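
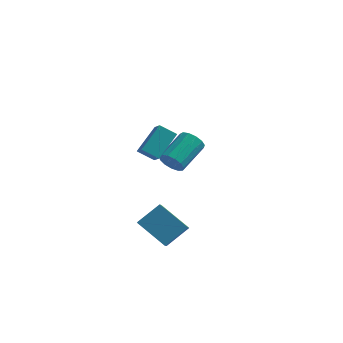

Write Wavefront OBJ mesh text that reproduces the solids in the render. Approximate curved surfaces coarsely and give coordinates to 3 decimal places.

v -3.752 2.288 -0.563
v -3.167 2.288 -1.016
v -2.543 3.892 -0.21
v -3.128 3.892 0.243
v -3.466 2.503 -1.211
v -2.843 4.106 -0.406
v -3.857 2.649 -1.2
v -3.233 4.253 -0.395
v -4.214 2.681 -0.987
v -3.59 4.285 -0.182
v -4.424 2.588 -0.639
v -3.8 4.192 0.166
v -4.421 2.4 -0.267
v -3.797 4.004 0.538
v -4.205 2.176 0.011
v -3.582 3.78 0.817
v -3.846 1.988 0.107
v -3.222 3.592 0.913
v -3.456 1.895 -0.009
v -2.833 3.499 0.796
v -3.161 1.927 -0.302
v -2.537 3.531 0.504
v -3.053 2.074 -0.677
v -2.429 3.677 0.128
v -3.909 -2.141 2.947
v -3.398 -0.903 3.978
v -4.344 -1.494 2.387
v -3.833 -0.256 3.417
v -3.087 -2.044 2.423
v -2.576 -0.806 3.453
v -3.522 -1.397 1.862
v -3.011 -0.159 2.893
v -3.981 -2.476 -1.935
v -3.802 -3.325 -1.325
v -3.113 -1.655 -1.044
v -2.935 -2.504 -0.435
v -2.485 -2.916 -2.985
v -2.307 -3.765 -2.376
v -1.618 -2.095 -2.095
v -1.439 -2.944 -1.485
f 2 1 5
f 2 5 3
f 3 5 6
f 3 6 4
f 5 1 7
f 5 7 6
f 6 7 8
f 6 8 4
f 7 1 9
f 7 9 8
f 8 9 10
f 8 10 4
f 9 1 11
f 9 11 10
f 10 11 12
f 10 12 4
f 11 1 13
f 11 13 12
f 12 13 14
f 12 14 4
f 13 1 15
f 13 15 14
f 14 15 16
f 14 16 4
f 15 1 17
f 15 17 16
f 16 17 18
f 16 18 4
f 17 1 19
f 17 19 18
f 18 19 20
f 18 20 4
f 19 1 21
f 19 21 20
f 20 21 22
f 20 22 4
f 21 1 23
f 21 23 22
f 22 23 24
f 22 24 4
f 23 1 2
f 23 2 24
f 24 2 3
f 24 3 4
f 26 28 25
f 29 26 25
f 25 28 27
f 27 29 25
f 26 32 28
f 30 26 29
f 30 32 26
f 28 32 27
f 31 29 27
f 27 32 31
f 31 30 29
f 32 30 31
f 34 36 33
f 37 34 33
f 33 36 35
f 35 37 33
f 34 40 36
f 38 34 37
f 38 40 34
f 36 40 35
f 39 37 35
f 35 40 39
f 39 38 37
f 40 38 39



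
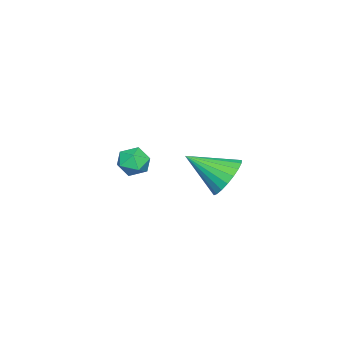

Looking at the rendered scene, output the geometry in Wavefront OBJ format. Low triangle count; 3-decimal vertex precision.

v 0.455 2.24 -1.634
v 1.363 2.413 -1.736
v 0.845 0.76 -0.686
v 1.282 2.602 -1.409
v 1.057 2.728 -1.12
v 0.729 2.769 -0.92
v 0.353 2.719 -0.844
v -0.005 2.586 -0.904
v -0.284 2.393 -1.091
v -0.434 2.174 -1.371
v -0.431 1.966 -1.697
v -0.275 1.805 -2.012
v 0.008 1.719 -2.262
v 0.368 1.724 -2.403
v 0.743 1.817 -2.411
v 1.068 1.984 -2.285
v 1.288 2.195 -2.046
v -2.199 -2.104 -3.14
v -1.556 -2.276 -3.479
v -2.604 -3.224 -3.341
v -1.961 -3.396 -3.68
v -1.974 -3.275 -2.943
v -1.724 -2.582 -2.819
v -2.436 -2.918 -4.001
v -2.186 -2.225 -3.877
v -1.703 -2.779 -4.011
v -1.417 -2.999 -3.357
v -2.743 -2.501 -3.463
v -2.457 -2.721 -2.809
f 2 1 4
f 2 4 3
f 4 1 5
f 4 5 3
f 5 1 6
f 5 6 3
f 6 1 7
f 6 7 3
f 7 1 8
f 7 8 3
f 8 1 9
f 8 9 3
f 9 1 10
f 9 10 3
f 10 1 11
f 10 11 3
f 11 1 12
f 11 12 3
f 12 1 13
f 12 13 3
f 13 1 14
f 13 14 3
f 14 1 15
f 14 15 3
f 15 1 16
f 15 16 3
f 16 1 17
f 16 17 3
f 17 1 2
f 17 2 3
f 18 29 23
f 18 23 19
f 18 19 25
f 18 25 28
f 18 28 29
f 19 23 27
f 23 29 22
f 29 28 20
f 28 25 24
f 25 19 26
f 21 27 22
f 21 22 20
f 21 20 24
f 21 24 26
f 21 26 27
f 22 27 23
f 20 22 29
f 24 20 28
f 26 24 25
f 27 26 19



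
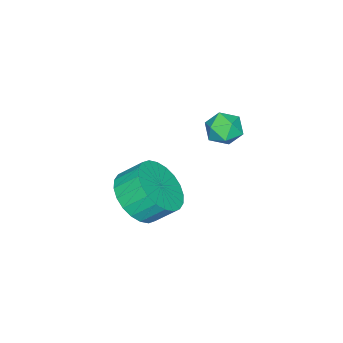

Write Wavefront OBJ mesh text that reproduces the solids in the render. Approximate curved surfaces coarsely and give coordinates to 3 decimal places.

v -0.342 2.693 2.909
v 0.039 2.114 2.735
v -1.059 2.486 2.025
v -0.678 1.907 1.851
v -1.064 1.913 2.453
v -0.621 2.041 2.999
v -0.399 2.559 1.761
v 0.044 2.687 2.307
v 0.005 2.031 2.026
v -0.407 1.632 2.453
v -0.613 2.968 2.307
v -1.025 2.569 2.734
v 3.3 1.373 1.22
v 4.271 1.799 1.23
v 3.951 2.512 1.931
v 2.98 2.087 1.92
v 4.091 2.016 0.927
v 3.771 2.729 1.628
v 3.791 2.135 0.669
v 3.471 2.848 1.37
v 3.416 2.138 0.494
v 3.096 2.851 1.195
v 3.023 2.025 0.43
v 2.703 2.738 1.131
v 2.673 1.812 0.486
v 2.353 2.525 1.187
v 2.418 1.533 0.654
v 2.098 2.246 1.355
v 2.297 1.23 0.908
v 1.977 1.943 1.609
v 2.329 0.948 1.209
v 2.009 1.661 1.91
v 2.509 0.731 1.512
v 2.189 1.444 2.213
v 2.809 0.612 1.77
v 2.489 1.325 2.471
v 3.184 0.609 1.945
v 2.864 1.322 2.646
v 3.577 0.722 2.009
v 3.257 1.435 2.71
v 3.927 0.935 1.953
v 3.607 1.648 2.654
v 4.182 1.214 1.785
v 3.862 1.927 2.486
v 4.303 1.517 1.531
v 3.983 2.23 2.232
f 1 12 6
f 1 6 2
f 1 2 8
f 1 8 11
f 1 11 12
f 2 6 10
f 6 12 5
f 12 11 3
f 11 8 7
f 8 2 9
f 4 10 5
f 4 5 3
f 4 3 7
f 4 7 9
f 4 9 10
f 5 10 6
f 3 5 12
f 7 3 11
f 9 7 8
f 10 9 2
f 14 13 17
f 14 17 15
f 15 17 18
f 15 18 16
f 17 13 19
f 17 19 18
f 18 19 20
f 18 20 16
f 19 13 21
f 19 21 20
f 20 21 22
f 20 22 16
f 21 13 23
f 21 23 22
f 22 23 24
f 22 24 16
f 23 13 25
f 23 25 24
f 24 25 26
f 24 26 16
f 25 13 27
f 25 27 26
f 26 27 28
f 26 28 16
f 27 13 29
f 27 29 28
f 28 29 30
f 28 30 16
f 29 13 31
f 29 31 30
f 30 31 32
f 30 32 16
f 31 13 33
f 31 33 32
f 32 33 34
f 32 34 16
f 33 13 35
f 33 35 34
f 34 35 36
f 34 36 16
f 35 13 37
f 35 37 36
f 36 37 38
f 36 38 16
f 37 13 39
f 37 39 38
f 38 39 40
f 38 40 16
f 39 13 41
f 39 41 40
f 40 41 42
f 40 42 16
f 41 13 43
f 41 43 42
f 42 43 44
f 42 44 16
f 43 13 45
f 43 45 44
f 44 45 46
f 44 46 16
f 45 13 14
f 45 14 46
f 46 14 15
f 46 15 16



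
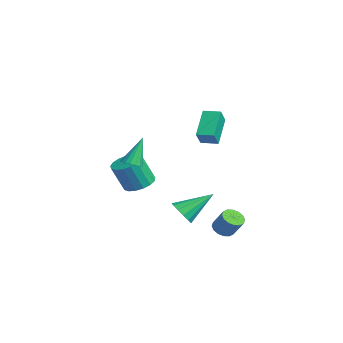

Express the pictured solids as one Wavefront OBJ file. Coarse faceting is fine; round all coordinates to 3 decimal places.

v -1.112 -0.215 -1.708
v -0.215 -0.292 -1.71
v -0.271 -0.981 -0.114
v -1.168 -0.905 -0.112
v -0.285 0.1 -1.543
v -0.341 -0.59 0.053
v -0.545 0.419 -1.415
v -0.6 -0.271 0.182
v -0.934 0.592 -1.353
v -0.989 -0.097 0.243
v -1.364 0.581 -1.373
v -1.42 -0.109 0.224
v -1.736 0.388 -1.47
v -1.792 -0.302 0.127
v -1.966 0.056 -1.621
v -2.022 -0.634 -0.024
v -2 -0.338 -1.792
v -2.055 -1.028 -0.196
v -1.83 -0.703 -1.944
v -1.886 -1.393 -0.348
v -1.496 -0.957 -2.042
v -1.552 -1.647 -0.446
v -1.074 -1.041 -2.064
v -1.13 -1.731 -0.467
v -0.661 -0.936 -2.004
v -0.717 -1.625 -0.407
v -0.351 -0.665 -1.876
v -0.407 -1.355 -0.28
v 1.728 1.066 -2.909
v 2.304 1.371 -3.406
v 1.832 2.754 -1.751
v 1.898 1.512 -3.575
v 1.438 1.512 -3.533
v 1.07 1.37 -3.293
v 0.911 1.131 -2.931
v 1.011 0.872 -2.562
v 1.339 0.674 -2.303
v 1.79 0.601 -2.237
v 2.222 0.675 -2.384
v 2.496 0.873 -2.698
v 2.527 1.133 -3.079
v 2.722 1.7 2.348
v 3.25 1.262 3.143
v 1.628 2.478 3.502
v 2.156 2.04 4.297
v 3.284 2.44 2.383
v 3.812 2.002 3.178
v 2.19 3.218 3.537
v 2.718 2.78 4.332
v -0.074 -0.994 0.158
v 0.223 -1.436 0.456
v -0.526 -0.206 1.782
v 0.427 -1.231 0.413
v 0.516 -0.972 0.312
v 0.469 -0.718 0.176
v 0.299 -0.527 0.036
v 0.043 -0.443 -0.076
v -0.24 -0.485 -0.135
v -0.485 -0.644 -0.126
v -0.636 -0.883 -0.052
v -0.658 -1.147 0.07
v -0.547 -1.376 0.213
v -0.327 -1.518 0.343
v -0.049 -1.54 0.43
v 2.763 2.932 -3.827
v 3.275 3.07 -4.186
v 3.888 3.385 -3.192
v 3.377 3.248 -2.833
v 3.103 3.353 -4.17
v 3.716 3.668 -3.176
v 2.84 3.523 -4.062
v 3.453 3.838 -3.067
v 2.557 3.535 -3.89
v 3.17 3.85 -2.896
v 2.329 3.385 -3.702
v 2.942 3.7 -2.708
v 2.217 3.114 -3.548
v 2.83 3.43 -2.553
v 2.252 2.795 -3.468
v 2.865 3.11 -2.474
v 2.424 2.512 -3.484
v 3.037 2.827 -2.49
v 2.687 2.342 -3.593
v 3.3 2.657 -2.598
v 2.97 2.33 -3.764
v 3.583 2.645 -2.77
v 3.198 2.48 -3.952
v 3.811 2.795 -2.958
v 3.31 2.75 -4.107
v 3.923 3.066 -3.112
f 2 1 5
f 2 5 3
f 3 5 6
f 3 6 4
f 5 1 7
f 5 7 6
f 6 7 8
f 6 8 4
f 7 1 9
f 7 9 8
f 8 9 10
f 8 10 4
f 9 1 11
f 9 11 10
f 10 11 12
f 10 12 4
f 11 1 13
f 11 13 12
f 12 13 14
f 12 14 4
f 13 1 15
f 13 15 14
f 14 15 16
f 14 16 4
f 15 1 17
f 15 17 16
f 16 17 18
f 16 18 4
f 17 1 19
f 17 19 18
f 18 19 20
f 18 20 4
f 19 1 21
f 19 21 20
f 20 21 22
f 20 22 4
f 21 1 23
f 21 23 22
f 22 23 24
f 22 24 4
f 23 1 25
f 23 25 24
f 24 25 26
f 24 26 4
f 25 1 27
f 25 27 26
f 26 27 28
f 26 28 4
f 27 1 2
f 27 2 28
f 28 2 3
f 28 3 4
f 30 29 32
f 30 32 31
f 32 29 33
f 32 33 31
f 33 29 34
f 33 34 31
f 34 29 35
f 34 35 31
f 35 29 36
f 35 36 31
f 36 29 37
f 36 37 31
f 37 29 38
f 37 38 31
f 38 29 39
f 38 39 31
f 39 29 40
f 39 40 31
f 40 29 41
f 40 41 31
f 41 29 30
f 41 30 31
f 43 45 42
f 46 43 42
f 42 45 44
f 44 46 42
f 43 49 45
f 47 43 46
f 47 49 43
f 45 49 44
f 48 46 44
f 44 49 48
f 48 47 46
f 49 47 48
f 51 50 53
f 51 53 52
f 53 50 54
f 53 54 52
f 54 50 55
f 54 55 52
f 55 50 56
f 55 56 52
f 56 50 57
f 56 57 52
f 57 50 58
f 57 58 52
f 58 50 59
f 58 59 52
f 59 50 60
f 59 60 52
f 60 50 61
f 60 61 52
f 61 50 62
f 61 62 52
f 62 50 63
f 62 63 52
f 63 50 64
f 63 64 52
f 64 50 51
f 64 51 52
f 66 65 69
f 66 69 67
f 67 69 70
f 67 70 68
f 69 65 71
f 69 71 70
f 70 71 72
f 70 72 68
f 71 65 73
f 71 73 72
f 72 73 74
f 72 74 68
f 73 65 75
f 73 75 74
f 74 75 76
f 74 76 68
f 75 65 77
f 75 77 76
f 76 77 78
f 76 78 68
f 77 65 79
f 77 79 78
f 78 79 80
f 78 80 68
f 79 65 81
f 79 81 80
f 80 81 82
f 80 82 68
f 81 65 83
f 81 83 82
f 82 83 84
f 82 84 68
f 83 65 85
f 83 85 84
f 84 85 86
f 84 86 68
f 85 65 87
f 85 87 86
f 86 87 88
f 86 88 68
f 87 65 89
f 87 89 88
f 88 89 90
f 88 90 68
f 89 65 66
f 89 66 90
f 90 66 67
f 90 67 68



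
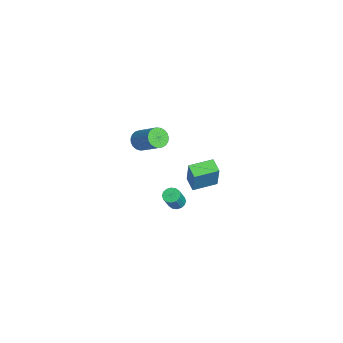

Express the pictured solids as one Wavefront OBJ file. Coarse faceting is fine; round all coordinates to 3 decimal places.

v -4.278 -1.245 2.004
v -3.732 -1.55 1.69
v -2.596 -0.64 2.782
v -3.142 -0.335 3.096
v -3.769 -1.311 1.529
v -2.632 -0.401 2.621
v -3.893 -1.06 1.449
v -2.757 -0.15 2.541
v -4.085 -0.841 1.466
v -2.948 0.069 2.558
v -4.309 -0.692 1.576
v -3.173 0.218 2.667
v -4.529 -0.639 1.759
v -3.392 0.271 2.851
v -4.705 -0.69 1.985
v -3.568 0.22 3.077
v -4.807 -0.837 2.215
v -3.67 0.073 3.307
v -4.818 -1.055 2.408
v -3.681 -0.145 3.499
v -4.736 -1.306 2.531
v -3.599 -0.396 3.622
v -4.574 -1.546 2.563
v -3.437 -0.636 3.655
v -4.362 -1.734 2.498
v -3.225 -0.824 3.59
v -4.135 -1.837 2.348
v -2.998 -0.927 3.44
v -3.932 -1.839 2.139
v -2.796 -0.928 3.231
v -3.79 -1.737 1.906
v -2.653 -0.827 2.998
v -0.05 0.985 1.963
v 0.568 1.013 3.611
v -0.426 2.38 2.08
v 0.191 2.408 3.728
v 0.769 1.232 1.652
v 1.386 1.26 3.3
v 0.392 2.627 1.769
v 1.01 2.655 3.417
v 3.373 0.131 2.98
v 3.706 -0.135 2.719
v 4.281 -0.476 3.799
v 3.947 -0.211 4.06
v 3.809 0.101 2.738
v 4.384 -0.24 3.818
v 3.796 0.346 2.823
v 4.37 0.004 3.903
v 3.669 0.532 2.949
v 4.243 0.191 4.029
v 3.462 0.611 3.084
v 4.037 0.27 4.164
v 3.232 0.562 3.191
v 3.807 0.22 4.271
v 3.039 0.396 3.241
v 3.614 0.055 4.321
v 2.936 0.16 3.222
v 3.511 -0.181 4.302
v 2.95 -0.084 3.137
v 3.524 -0.426 4.217
v 3.077 -0.271 3.011
v 3.651 -0.612 4.091
v 3.283 -0.35 2.876
v 3.858 -0.691 3.956
v 3.513 -0.3 2.769
v 4.088 -0.642 3.849
f 2 1 5
f 2 5 3
f 3 5 6
f 3 6 4
f 5 1 7
f 5 7 6
f 6 7 8
f 6 8 4
f 7 1 9
f 7 9 8
f 8 9 10
f 8 10 4
f 9 1 11
f 9 11 10
f 10 11 12
f 10 12 4
f 11 1 13
f 11 13 12
f 12 13 14
f 12 14 4
f 13 1 15
f 13 15 14
f 14 15 16
f 14 16 4
f 15 1 17
f 15 17 16
f 16 17 18
f 16 18 4
f 17 1 19
f 17 19 18
f 18 19 20
f 18 20 4
f 19 1 21
f 19 21 20
f 20 21 22
f 20 22 4
f 21 1 23
f 21 23 22
f 22 23 24
f 22 24 4
f 23 1 25
f 23 25 24
f 24 25 26
f 24 26 4
f 25 1 27
f 25 27 26
f 26 27 28
f 26 28 4
f 27 1 29
f 27 29 28
f 28 29 30
f 28 30 4
f 29 1 31
f 29 31 30
f 30 31 32
f 30 32 4
f 31 1 2
f 31 2 32
f 32 2 3
f 32 3 4
f 34 36 33
f 37 34 33
f 33 36 35
f 35 37 33
f 34 40 36
f 38 34 37
f 38 40 34
f 36 40 35
f 39 37 35
f 35 40 39
f 39 38 37
f 40 38 39
f 42 41 45
f 42 45 43
f 43 45 46
f 43 46 44
f 45 41 47
f 45 47 46
f 46 47 48
f 46 48 44
f 47 41 49
f 47 49 48
f 48 49 50
f 48 50 44
f 49 41 51
f 49 51 50
f 50 51 52
f 50 52 44
f 51 41 53
f 51 53 52
f 52 53 54
f 52 54 44
f 53 41 55
f 53 55 54
f 54 55 56
f 54 56 44
f 55 41 57
f 55 57 56
f 56 57 58
f 56 58 44
f 57 41 59
f 57 59 58
f 58 59 60
f 58 60 44
f 59 41 61
f 59 61 60
f 60 61 62
f 60 62 44
f 61 41 63
f 61 63 62
f 62 63 64
f 62 64 44
f 63 41 65
f 63 65 64
f 64 65 66
f 64 66 44
f 65 41 42
f 65 42 66
f 66 42 43
f 66 43 44



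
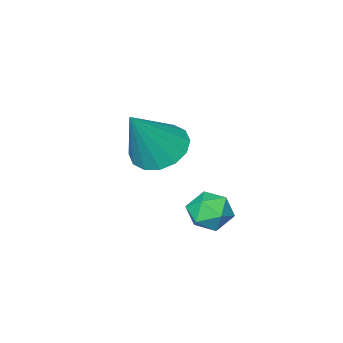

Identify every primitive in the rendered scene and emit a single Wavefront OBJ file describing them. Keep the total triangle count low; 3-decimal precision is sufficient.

v 0.261 3.625 -3.574
v 0.81 3.587 -3.903
v 0.55 2.813 -2.997
v 1.099 2.775 -3.326
v 0.995 3.27 -2.932
v 0.816 3.773 -3.289
v 0.544 2.627 -3.611
v 0.365 3.13 -3.968
v 0.985 2.971 -3.926
v 1.264 3.368 -3.506
v 0.096 3.032 -3.394
v 0.375 3.429 -2.974
v 1.412 2.172 -1.409
v 2.066 1.99 -1.832
v 2.368 2.268 0.029
v 2.042 2.403 -1.844
v 1.85 2.755 -1.739
v 1.54 2.95 -1.546
v 1.196 2.937 -1.316
v 0.909 2.719 -1.111
v 0.758 2.355 -0.986
v 0.781 1.942 -0.974
v 0.973 1.59 -1.079
v 1.283 1.395 -1.272
v 1.628 1.408 -1.502
v 1.914 1.626 -1.707
f 1 12 6
f 1 6 2
f 1 2 8
f 1 8 11
f 1 11 12
f 2 6 10
f 6 12 5
f 12 11 3
f 11 8 7
f 8 2 9
f 4 10 5
f 4 5 3
f 4 3 7
f 4 7 9
f 4 9 10
f 5 10 6
f 3 5 12
f 7 3 11
f 9 7 8
f 10 9 2
f 14 13 16
f 14 16 15
f 16 13 17
f 16 17 15
f 17 13 18
f 17 18 15
f 18 13 19
f 18 19 15
f 19 13 20
f 19 20 15
f 20 13 21
f 20 21 15
f 21 13 22
f 21 22 15
f 22 13 23
f 22 23 15
f 23 13 24
f 23 24 15
f 24 13 25
f 24 25 15
f 25 13 26
f 25 26 15
f 26 13 14
f 26 14 15



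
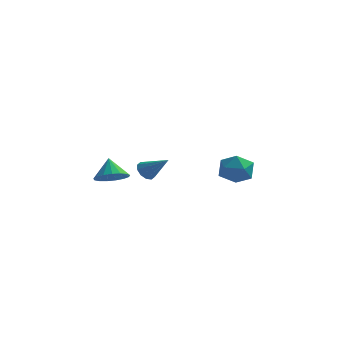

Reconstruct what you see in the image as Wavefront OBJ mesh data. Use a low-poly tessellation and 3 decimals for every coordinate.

v -3.716 1.296 -4.113
v -3.068 0.808 -3.6
v -4.104 1.944 -3.007
v -2.839 1.182 -3.739
v -2.812 1.582 -3.963
v -2.991 1.916 -4.222
v -3.336 2.109 -4.456
v -3.769 2.115 -4.611
v -4.189 1.934 -4.653
v -4.501 1.607 -4.571
v -4.633 1.208 -4.384
v -4.555 0.83 -4.135
v -4.284 0.558 -3.881
v -3.884 0.456 -3.681
v -3.445 0.546 -3.579
v -2.35 2.821 -4.026
v -1.94 3.043 -4.493
v -1.03 2.519 -3.014
v -2.048 3.359 -4.259
v -2.271 3.47 -3.936
v -2.524 3.332 -3.647
v -2.71 2.999 -3.503
v -2.759 2.598 -3.559
v -2.652 2.282 -3.793
v -2.429 2.172 -4.116
v -2.176 2.309 -4.405
v -1.989 2.642 -4.549
v 2.527 1.265 -2.878
v 3.069 1.366 -2.007
v 3.191 -0.246 -3.113
v 3.733 -0.145 -2.242
v 2.708 -0.25 -2.203
v 2.298 0.684 -2.057
v 3.962 0.436 -3.063
v 3.552 1.37 -2.917
v 3.955 0.854 -2.121
v 3.18 0.431 -1.59
v 3.08 0.689 -3.53
v 2.305 0.266 -2.999
f 2 1 4
f 2 4 3
f 4 1 5
f 4 5 3
f 5 1 6
f 5 6 3
f 6 1 7
f 6 7 3
f 7 1 8
f 7 8 3
f 8 1 9
f 8 9 3
f 9 1 10
f 9 10 3
f 10 1 11
f 10 11 3
f 11 1 12
f 11 12 3
f 12 1 13
f 12 13 3
f 13 1 14
f 13 14 3
f 14 1 15
f 14 15 3
f 15 1 2
f 15 2 3
f 17 16 19
f 17 19 18
f 19 16 20
f 19 20 18
f 20 16 21
f 20 21 18
f 21 16 22
f 21 22 18
f 22 16 23
f 22 23 18
f 23 16 24
f 23 24 18
f 24 16 25
f 24 25 18
f 25 16 26
f 25 26 18
f 26 16 27
f 26 27 18
f 27 16 17
f 27 17 18
f 28 39 33
f 28 33 29
f 28 29 35
f 28 35 38
f 28 38 39
f 29 33 37
f 33 39 32
f 39 38 30
f 38 35 34
f 35 29 36
f 31 37 32
f 31 32 30
f 31 30 34
f 31 34 36
f 31 36 37
f 32 37 33
f 30 32 39
f 34 30 38
f 36 34 35
f 37 36 29



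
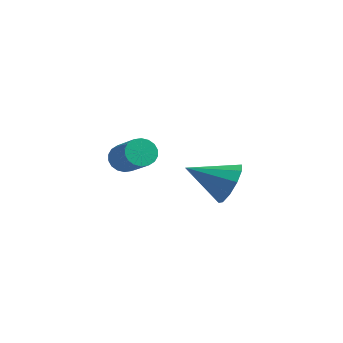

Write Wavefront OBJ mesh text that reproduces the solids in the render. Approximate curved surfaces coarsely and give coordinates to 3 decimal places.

v -0.672 3.249 -3.042
v -0.268 3.178 -3.609
v 1.076 2.48 -2.565
v 0.672 2.551 -1.998
v -0.197 3.465 -3.509
v 1.147 2.766 -2.465
v -0.22 3.708 -3.317
v 1.124 3.01 -2.272
v -0.333 3.861 -3.069
v 1.011 3.163 -2.025
v -0.513 3.893 -2.817
v 0.832 3.194 -1.773
v -0.724 3.797 -2.609
v 0.62 3.098 -1.565
v -0.925 3.592 -2.487
v 0.419 2.894 -1.443
v -1.076 3.32 -2.475
v 0.268 2.622 -1.431
v -1.147 3.034 -2.575
v 0.197 2.335 -1.531
v -1.124 2.79 -2.768
v 0.22 2.092 -1.723
v -1.011 2.637 -3.015
v 0.333 1.939 -1.971
v -0.832 2.606 -3.267
v 0.513 1.907 -2.223
v -0.62 2.702 -3.475
v 0.724 2.003 -2.431
v -0.419 2.906 -3.597
v 0.925 2.208 -2.553
v 4.643 2.771 -2.594
v 5.173 2.734 -1.723
v 3.217 1.849 -1.766
v 4.832 3.264 -1.721
v 4.418 3.606 -2.052
v 4.091 3.629 -2.59
v 3.974 3.325 -3.13
v 4.113 2.809 -3.465
v 4.455 2.279 -3.467
v 4.868 1.937 -3.136
v 5.196 1.914 -2.598
v 5.312 2.218 -2.058
f 2 1 5
f 2 5 3
f 3 5 6
f 3 6 4
f 5 1 7
f 5 7 6
f 6 7 8
f 6 8 4
f 7 1 9
f 7 9 8
f 8 9 10
f 8 10 4
f 9 1 11
f 9 11 10
f 10 11 12
f 10 12 4
f 11 1 13
f 11 13 12
f 12 13 14
f 12 14 4
f 13 1 15
f 13 15 14
f 14 15 16
f 14 16 4
f 15 1 17
f 15 17 16
f 16 17 18
f 16 18 4
f 17 1 19
f 17 19 18
f 18 19 20
f 18 20 4
f 19 1 21
f 19 21 20
f 20 21 22
f 20 22 4
f 21 1 23
f 21 23 22
f 22 23 24
f 22 24 4
f 23 1 25
f 23 25 24
f 24 25 26
f 24 26 4
f 25 1 27
f 25 27 26
f 26 27 28
f 26 28 4
f 27 1 29
f 27 29 28
f 28 29 30
f 28 30 4
f 29 1 2
f 29 2 30
f 30 2 3
f 30 3 4
f 32 31 34
f 32 34 33
f 34 31 35
f 34 35 33
f 35 31 36
f 35 36 33
f 36 31 37
f 36 37 33
f 37 31 38
f 37 38 33
f 38 31 39
f 38 39 33
f 39 31 40
f 39 40 33
f 40 31 41
f 40 41 33
f 41 31 42
f 41 42 33
f 42 31 32
f 42 32 33



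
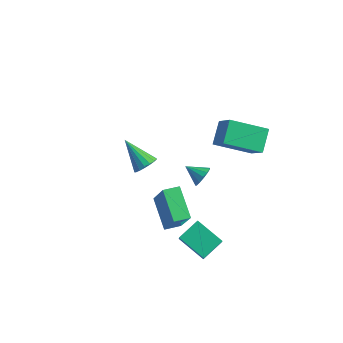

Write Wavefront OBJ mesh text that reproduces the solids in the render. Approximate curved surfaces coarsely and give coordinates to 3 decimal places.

v 2.506 -3.84 -0.059
v 1.179 -2.927 0.87
v 1.565 -3.352 -1.883
v 0.238 -2.438 -0.954
v 2.982 -3.102 -0.106
v 1.655 -2.188 0.823
v 2.041 -2.613 -1.93
v 0.714 -1.7 -1.001
v 0.512 1.421 -2.435
v 0.818 1.079 -1.974
v -0.452 1.219 -1.945
v 0.806 1.425 -1.855
v 0.701 1.77 -1.92
v 0.536 2.004 -2.149
v 0.363 2.053 -2.468
v 0.238 1.901 -2.777
v 0.2 1.596 -2.977
v 0.261 1.236 -3.005
v 0.401 0.935 -2.852
v 0.577 0.788 -2.567
v 0.732 0.841 -2.24
v 1.79 -2.448 -3.42
v 2.07 -1.272 -2.865
v 3.318 -2.483 -4.116
v 3.598 -1.307 -3.561
v 2.162 -2.933 -2.579
v 2.442 -1.757 -2.024
v 3.69 -2.968 -3.275
v 3.97 -1.792 -2.72
v 2.345 3.07 -0.628
v 0.723 1.943 0.115
v 1.97 4.152 0.195
v 0.349 3.025 0.939
v 3.451 2.395 0.761
v 1.83 1.268 1.505
v 3.077 3.477 1.585
v 1.455 2.35 2.328
v -3.033 1.265 -3.601
v -2.664 1.748 -3.215
v -4.507 1.415 -2.379
v -2.835 1.939 -3.444
v -3.051 1.977 -3.71
v -3.264 1.851 -3.951
v -3.423 1.591 -4.111
v -3.493 1.256 -4.155
v -3.458 0.923 -4.071
v -3.325 0.669 -3.88
v -3.126 0.551 -3.625
v -2.905 0.597 -3.364
v -2.714 0.796 -3.158
v -2.595 1.102 -3.053
v -2.578 1.446 -3.073
f 2 4 1
f 5 2 1
f 1 4 3
f 3 5 1
f 2 8 4
f 6 2 5
f 6 8 2
f 4 8 3
f 7 5 3
f 3 8 7
f 7 6 5
f 8 6 7
f 10 9 12
f 10 12 11
f 12 9 13
f 12 13 11
f 13 9 14
f 13 14 11
f 14 9 15
f 14 15 11
f 15 9 16
f 15 16 11
f 16 9 17
f 16 17 11
f 17 9 18
f 17 18 11
f 18 9 19
f 18 19 11
f 19 9 20
f 19 20 11
f 20 9 21
f 20 21 11
f 21 9 10
f 21 10 11
f 23 25 22
f 26 23 22
f 22 25 24
f 24 26 22
f 23 29 25
f 27 23 26
f 27 29 23
f 25 29 24
f 28 26 24
f 24 29 28
f 28 27 26
f 29 27 28
f 31 33 30
f 34 31 30
f 30 33 32
f 32 34 30
f 31 37 33
f 35 31 34
f 35 37 31
f 33 37 32
f 36 34 32
f 32 37 36
f 36 35 34
f 37 35 36
f 39 38 41
f 39 41 40
f 41 38 42
f 41 42 40
f 42 38 43
f 42 43 40
f 43 38 44
f 43 44 40
f 44 38 45
f 44 45 40
f 45 38 46
f 45 46 40
f 46 38 47
f 46 47 40
f 47 38 48
f 47 48 40
f 48 38 49
f 48 49 40
f 49 38 50
f 49 50 40
f 50 38 51
f 50 51 40
f 51 38 52
f 51 52 40
f 52 38 39
f 52 39 40



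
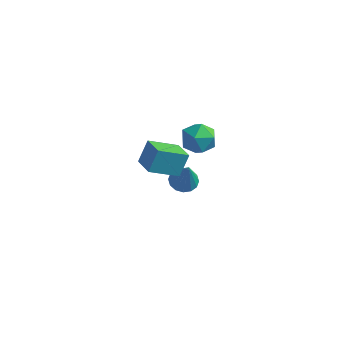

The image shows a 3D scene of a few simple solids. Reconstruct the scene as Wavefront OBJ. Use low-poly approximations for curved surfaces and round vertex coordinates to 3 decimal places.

v 0.202 2.663 -1.797
v 0.682 3.127 -1.942
v 0.878 2.193 -1.058
v 1.358 2.657 -1.203
v 0.789 2.846 -0.877
v 0.371 3.137 -1.334
v 1.189 2.183 -1.666
v 0.771 2.474 -2.123
v 1.293 2.83 -1.861
v 1.045 3.24 -1.374
v 0.515 2.08 -1.626
v 0.267 2.49 -1.139
v 0.279 2.561 -3.928
v 0.694 2.318 -4.125
v 0.641 2.259 -2.792
v 0.775 2.571 -4.084
v 0.722 2.822 -4
v 0.551 3.003 -3.898
v 0.307 3.065 -3.803
v 0.055 2.992 -3.742
v -0.137 2.804 -3.731
v -0.217 2.55 -3.772
v -0.165 2.3 -3.856
v 0.006 2.119 -3.958
v 0.25 2.057 -4.053
v 0.502 2.13 -4.114
v 1.299 -1.535 0.509
v 1.4 -1.108 1.249
v 0.649 -1.04 0.313
v 0.75 -0.614 1.053
v 1.99 -0.826 0.007
v 2.091 -0.4 0.747
v 1.34 -0.332 -0.189
v 1.441 0.095 0.551
f 1 12 6
f 1 6 2
f 1 2 8
f 1 8 11
f 1 11 12
f 2 6 10
f 6 12 5
f 12 11 3
f 11 8 7
f 8 2 9
f 4 10 5
f 4 5 3
f 4 3 7
f 4 7 9
f 4 9 10
f 5 10 6
f 3 5 12
f 7 3 11
f 9 7 8
f 10 9 2
f 14 13 16
f 14 16 15
f 16 13 17
f 16 17 15
f 17 13 18
f 17 18 15
f 18 13 19
f 18 19 15
f 19 13 20
f 19 20 15
f 20 13 21
f 20 21 15
f 21 13 22
f 21 22 15
f 22 13 23
f 22 23 15
f 23 13 24
f 23 24 15
f 24 13 25
f 24 25 15
f 25 13 26
f 25 26 15
f 26 13 14
f 26 14 15
f 28 30 27
f 31 28 27
f 27 30 29
f 29 31 27
f 28 34 30
f 32 28 31
f 32 34 28
f 30 34 29
f 33 31 29
f 29 34 33
f 33 32 31
f 34 32 33



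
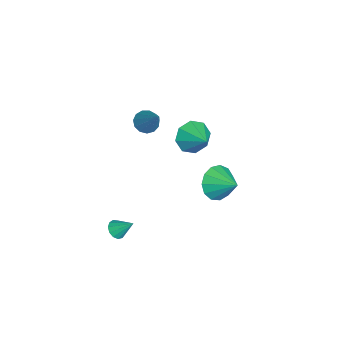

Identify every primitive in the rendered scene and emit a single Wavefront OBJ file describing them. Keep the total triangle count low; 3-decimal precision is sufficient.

v 1.253 1.02 -0.288
v 1.791 0.264 0.111
v 2.087 1.98 0.408
v 2.045 0.399 -0.38
v 2.047 0.732 -0.842
v 1.797 1.156 -1.128
v 1.375 1.537 -1.147
v 0.914 1.753 -0.894
v 0.56 1.737 -0.448
v 0.427 1.493 0.049
v 0.556 1.098 0.438
v 0.906 0.679 0.597
v 1.367 0.368 0.475
v 3.526 -3.69 -1.94
v 4.006 -3.597 -2.19
v 3.794 -2.87 -1.12
v 3.802 -3.402 -2.318
v 3.51 -3.299 -2.326
v 3.223 -3.319 -2.211
v 3.032 -3.458 -2.01
v 2.998 -3.67 -1.787
v 3.131 -3.888 -1.612
v 3.39 -4.044 -1.541
v 3.691 -4.087 -1.597
v 3.941 -4.004 -1.762
v 4.058 -3.821 -1.983
v -3.533 -2.73 -0.228
v -3.127 -3.299 -0.273
v -2.347 -2.01 1.348
v -2.969 -3.031 -0.515
v -2.99 -2.667 -0.666
v -3.183 -2.323 -0.678
v -3.487 -2.108 -0.547
v -3.805 -2.091 -0.315
v -4.037 -2.277 -0.056
v -4.109 -2.606 0.149
v -3.998 -2.975 0.233
v -3.739 -3.266 0.171
v -3.414 -3.387 -0.017
v -1.451 -0.296 0.652
v -0.787 -0.795 0.131
v -0.369 0.416 1.348
v -0.994 -0.155 -0.203
v -1.468 0.401 -0.036
v -1.932 0.549 0.534
v -2.114 0.202 1.174
v -1.908 -0.437 1.508
v -1.434 -0.994 1.341
v -0.969 -1.142 0.77
f 2 1 4
f 2 4 3
f 4 1 5
f 4 5 3
f 5 1 6
f 5 6 3
f 6 1 7
f 6 7 3
f 7 1 8
f 7 8 3
f 8 1 9
f 8 9 3
f 9 1 10
f 9 10 3
f 10 1 11
f 10 11 3
f 11 1 12
f 11 12 3
f 12 1 13
f 12 13 3
f 13 1 2
f 13 2 3
f 15 14 17
f 15 17 16
f 17 14 18
f 17 18 16
f 18 14 19
f 18 19 16
f 19 14 20
f 19 20 16
f 20 14 21
f 20 21 16
f 21 14 22
f 21 22 16
f 22 14 23
f 22 23 16
f 23 14 24
f 23 24 16
f 24 14 25
f 24 25 16
f 25 14 26
f 25 26 16
f 26 14 15
f 26 15 16
f 28 27 30
f 28 30 29
f 30 27 31
f 30 31 29
f 31 27 32
f 31 32 29
f 32 27 33
f 32 33 29
f 33 27 34
f 33 34 29
f 34 27 35
f 34 35 29
f 35 27 36
f 35 36 29
f 36 27 37
f 36 37 29
f 37 27 38
f 37 38 29
f 38 27 39
f 38 39 29
f 39 27 28
f 39 28 29
f 41 40 43
f 41 43 42
f 43 40 44
f 43 44 42
f 44 40 45
f 44 45 42
f 45 40 46
f 45 46 42
f 46 40 47
f 46 47 42
f 47 40 48
f 47 48 42
f 48 40 49
f 48 49 42
f 49 40 41
f 49 41 42



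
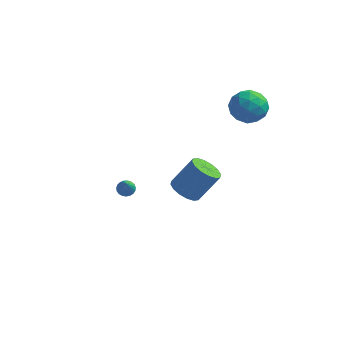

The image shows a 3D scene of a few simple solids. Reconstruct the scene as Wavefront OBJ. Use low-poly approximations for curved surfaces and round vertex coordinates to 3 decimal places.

v 2.195 -3.689 0.988
v 2.872 -3.433 0.47
v 3.803 -2.816 1.995
v 3.125 -3.071 2.512
v 2.594 -3.066 0.492
v 3.525 -2.449 2.017
v 2.209 -2.867 0.646
v 3.139 -2.249 2.171
v 1.819 -2.887 0.892
v 2.75 -2.27 2.417
v 1.531 -3.123 1.164
v 2.461 -2.505 2.688
v 1.42 -3.51 1.388
v 2.351 -2.892 2.913
v 1.517 -3.944 1.505
v 2.448 -3.327 3.03
v 1.795 -4.311 1.483
v 2.726 -3.694 3.008
v 2.181 -4.511 1.329
v 3.111 -3.893 2.854
v 2.57 -4.49 1.083
v 3.501 -3.873 2.608
v 2.859 -4.255 0.812
v 3.789 -3.637 2.336
v 2.969 -3.868 0.587
v 3.9 -3.25 2.112
v -2.91 1.397 -4.178
v -2.553 1.744 -3.998
v -2.43 0.063 -2.562
v -2.735 1.807 -3.892
v -2.948 1.799 -3.835
v -3.154 1.721 -3.838
v -3.318 1.588 -3.9
v -3.412 1.421 -4.009
v -3.419 1.25 -4.148
v -3.337 1.104 -4.293
v -3.182 1.009 -4.417
v -2.98 0.981 -4.5
v -2.766 1.025 -4.528
v -2.577 1.133 -4.495
v -2.445 1.287 -4.407
v -2.394 1.459 -4.28
v -2.432 1.621 -4.135
v 3.752 3.669 2.524
v 4.551 3.111 3.107
v 2.469 2.549 3.213
v 3.268 1.991 3.796
v 2.995 3.056 4.082
v 3.788 3.748 3.656
v 3.232 1.912 2.664
v 4.025 2.604 2.238
v 4.23 2.026 3.193
v 4.084 2.732 4.07
v 2.936 2.928 2.25
v 2.79 3.634 3.127
v 4.264 3.488 2.755
v 2.756 2.172 3.565
v 2.595 2.797 3.733
v 3.065 2.47 4.076
v 3.816 3.863 3.078
v 4.286 3.535 3.421
v 3.371 3.502 3.994
v 2.734 2.125 2.899
v 3.204 1.797 3.242
v 3.955 3.19 2.244
v 4.425 2.863 2.587
v 3.649 2.158 2.326
v 4.545 2.523 3.148
v 3.791 1.864 3.553
v 3.77 1.818 2.888
v 4.236 2.225 2.638
v 4.459 2.938 3.664
v 3.705 2.28 4.069
v 3.544 2.905 4.237
v 4.011 3.312 3.987
v 4.27 2.3 3.714
v 3.315 3.38 2.251
v 2.561 2.722 2.656
v 3.009 2.348 2.333
v 3.476 2.755 2.083
v 3.229 3.796 2.767
v 2.475 3.137 3.172
v 2.784 3.435 3.682
v 3.25 3.842 3.432
v 2.75 3.36 2.606
f 2 1 5
f 2 5 3
f 3 5 6
f 3 6 4
f 5 1 7
f 5 7 6
f 6 7 8
f 6 8 4
f 7 1 9
f 7 9 8
f 8 9 10
f 8 10 4
f 9 1 11
f 9 11 10
f 10 11 12
f 10 12 4
f 11 1 13
f 11 13 12
f 12 13 14
f 12 14 4
f 13 1 15
f 13 15 14
f 14 15 16
f 14 16 4
f 15 1 17
f 15 17 16
f 16 17 18
f 16 18 4
f 17 1 19
f 17 19 18
f 18 19 20
f 18 20 4
f 19 1 21
f 19 21 20
f 20 21 22
f 20 22 4
f 21 1 23
f 21 23 22
f 22 23 24
f 22 24 4
f 23 1 25
f 23 25 24
f 24 25 26
f 24 26 4
f 25 1 2
f 25 2 26
f 26 2 3
f 26 3 4
f 28 27 30
f 28 30 29
f 30 27 31
f 30 31 29
f 31 27 32
f 31 32 29
f 32 27 33
f 32 33 29
f 33 27 34
f 33 34 29
f 34 27 35
f 34 35 29
f 35 27 36
f 35 36 29
f 36 27 37
f 36 37 29
f 37 27 38
f 37 38 29
f 38 27 39
f 38 39 29
f 39 27 40
f 39 40 29
f 40 27 41
f 40 41 29
f 41 27 42
f 41 42 29
f 42 27 43
f 42 43 29
f 43 27 28
f 43 28 29
f 44 81 60
f 81 55 84
f 60 84 49
f 81 84 60
f 44 60 56
f 60 49 61
f 56 61 45
f 60 61 56
f 44 56 65
f 56 45 66
f 65 66 51
f 56 66 65
f 44 65 77
f 65 51 80
f 77 80 54
f 65 80 77
f 44 77 81
f 77 54 85
f 81 85 55
f 77 85 81
f 45 61 72
f 61 49 75
f 72 75 53
f 61 75 72
f 49 84 62
f 84 55 83
f 62 83 48
f 84 83 62
f 55 85 82
f 85 54 78
f 82 78 46
f 85 78 82
f 54 80 79
f 80 51 67
f 79 67 50
f 80 67 79
f 51 66 71
f 66 45 68
f 71 68 52
f 66 68 71
f 47 73 59
f 73 53 74
f 59 74 48
f 73 74 59
f 47 59 57
f 59 48 58
f 57 58 46
f 59 58 57
f 47 57 64
f 57 46 63
f 64 63 50
f 57 63 64
f 47 64 69
f 64 50 70
f 69 70 52
f 64 70 69
f 47 69 73
f 69 52 76
f 73 76 53
f 69 76 73
f 48 74 62
f 74 53 75
f 62 75 49
f 74 75 62
f 46 58 82
f 58 48 83
f 82 83 55
f 58 83 82
f 50 63 79
f 63 46 78
f 79 78 54
f 63 78 79
f 52 70 71
f 70 50 67
f 71 67 51
f 70 67 71
f 53 76 72
f 76 52 68
f 72 68 45
f 76 68 72



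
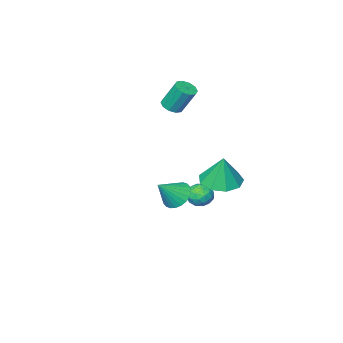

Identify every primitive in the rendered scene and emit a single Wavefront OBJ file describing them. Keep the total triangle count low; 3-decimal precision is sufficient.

v -2.842 -0.941 -2.592
v -2.367 -0.62 -2.202
v -2.053 -1.64 -2.978
v -1.578 -1.319 -2.588
v -2.073 -1.7 -2.287
v -2.561 -1.268 -2.048
v -1.859 -0.992 -3.132
v -2.347 -0.56 -2.893
v -1.759 -0.651 -2.535
v -1.891 -1.089 -2.013
v -2.529 -1.171 -3.167
v -2.661 -1.609 -2.645
v -2.674 -0.719 -2.363
v -1.746 -1.541 -2.817
v -2.038 -1.765 -2.64
v -1.758 -1.576 -2.411
v -2.788 -1.1 -2.273
v -2.508 -0.911 -2.043
v -2.336 -1.546 -2.094
v -1.912 -1.349 -3.137
v -1.632 -1.16 -2.907
v -2.662 -0.684 -2.769
v -2.382 -0.495 -2.54
v -2.084 -0.714 -3.086
v -2.037 -0.549 -2.33
v -1.573 -0.96 -2.557
v -1.739 -0.767 -2.876
v -2.025 -0.513 -2.736
v -2.115 -0.806 -2.023
v -1.651 -1.217 -2.25
v -1.942 -1.441 -2.073
v -2.229 -1.187 -1.933
v -1.758 -0.825 -2.219
v -2.769 -1.043 -2.93
v -2.305 -1.454 -3.157
v -2.191 -1.073 -3.247
v -2.478 -0.819 -3.107
v -2.847 -1.3 -2.623
v -2.383 -1.711 -2.85
v -2.395 -1.747 -2.444
v -2.681 -1.493 -2.304
v -2.662 -1.435 -2.961
v -1.892 -2.896 2.531
v -1.456 -2.532 2.479
v -1.812 -1.921 3.756
v -2.248 -2.284 3.809
v -1.739 -2.385 2.33
v -2.095 -1.774 3.607
v -2.08 -2.433 2.257
v -2.437 -1.822 3.535
v -2.35 -2.657 2.29
v -2.706 -2.046 3.567
v -2.444 -2.973 2.414
v -2.801 -2.362 3.692
v -2.328 -3.259 2.584
v -2.684 -2.648 3.861
v -2.045 -3.406 2.733
v -2.401 -2.795 4.01
v -1.703 -3.358 2.805
v -2.06 -2.747 4.083
v -1.434 -3.134 2.773
v -1.79 -2.523 4.05
v -1.339 -2.818 2.648
v -1.696 -2.207 3.926
v 1.786 2.741 0.468
v 2.282 2.982 -0.04
v 2.734 2.699 1.372
v 2.187 3.235 0.071
v 2.03 3.413 0.243
v 1.837 3.489 0.449
v 1.636 3.45 0.658
v 1.458 3.304 0.838
v 1.329 3.072 0.962
v 1.271 2.789 1.011
v 1.291 2.499 0.977
v 1.386 2.246 0.865
v 1.542 2.068 0.693
v 1.736 1.993 0.487
v 1.937 2.031 0.278
v 2.115 2.177 0.098
v 2.243 2.409 -0.026
v 2.302 2.692 -0.074
v -0.63 2.582 0.584
v -0.028 1.818 0.698
v -0.51 2.898 2.056
v 0.325 2.368 0.552
v 0.232 3.018 0.42
v -0.265 3.465 0.365
v -0.933 3.499 0.413
v -1.459 3.104 0.54
v -1.598 2.465 0.689
v -1.283 1.881 0.788
v -0.664 1.625 0.792
f 1 38 17
f 38 12 41
f 17 41 6
f 38 41 17
f 1 17 13
f 17 6 18
f 13 18 2
f 17 18 13
f 1 13 22
f 13 2 23
f 22 23 8
f 13 23 22
f 1 22 34
f 22 8 37
f 34 37 11
f 22 37 34
f 1 34 38
f 34 11 42
f 38 42 12
f 34 42 38
f 2 18 29
f 18 6 32
f 29 32 10
f 18 32 29
f 6 41 19
f 41 12 40
f 19 40 5
f 41 40 19
f 12 42 39
f 42 11 35
f 39 35 3
f 42 35 39
f 11 37 36
f 37 8 24
f 36 24 7
f 37 24 36
f 8 23 28
f 23 2 25
f 28 25 9
f 23 25 28
f 4 30 16
f 30 10 31
f 16 31 5
f 30 31 16
f 4 16 14
f 16 5 15
f 14 15 3
f 16 15 14
f 4 14 21
f 14 3 20
f 21 20 7
f 14 20 21
f 4 21 26
f 21 7 27
f 26 27 9
f 21 27 26
f 4 26 30
f 26 9 33
f 30 33 10
f 26 33 30
f 5 31 19
f 31 10 32
f 19 32 6
f 31 32 19
f 3 15 39
f 15 5 40
f 39 40 12
f 15 40 39
f 7 20 36
f 20 3 35
f 36 35 11
f 20 35 36
f 9 27 28
f 27 7 24
f 28 24 8
f 27 24 28
f 10 33 29
f 33 9 25
f 29 25 2
f 33 25 29
f 44 43 47
f 44 47 45
f 45 47 48
f 45 48 46
f 47 43 49
f 47 49 48
f 48 49 50
f 48 50 46
f 49 43 51
f 49 51 50
f 50 51 52
f 50 52 46
f 51 43 53
f 51 53 52
f 52 53 54
f 52 54 46
f 53 43 55
f 53 55 54
f 54 55 56
f 54 56 46
f 55 43 57
f 55 57 56
f 56 57 58
f 56 58 46
f 57 43 59
f 57 59 58
f 58 59 60
f 58 60 46
f 59 43 61
f 59 61 60
f 60 61 62
f 60 62 46
f 61 43 63
f 61 63 62
f 62 63 64
f 62 64 46
f 63 43 44
f 63 44 64
f 64 44 45
f 64 45 46
f 66 65 68
f 66 68 67
f 68 65 69
f 68 69 67
f 69 65 70
f 69 70 67
f 70 65 71
f 70 71 67
f 71 65 72
f 71 72 67
f 72 65 73
f 72 73 67
f 73 65 74
f 73 74 67
f 74 65 75
f 74 75 67
f 75 65 76
f 75 76 67
f 76 65 77
f 76 77 67
f 77 65 78
f 77 78 67
f 78 65 79
f 78 79 67
f 79 65 80
f 79 80 67
f 80 65 81
f 80 81 67
f 81 65 82
f 81 82 67
f 82 65 66
f 82 66 67
f 84 83 86
f 84 86 85
f 86 83 87
f 86 87 85
f 87 83 88
f 87 88 85
f 88 83 89
f 88 89 85
f 89 83 90
f 89 90 85
f 90 83 91
f 90 91 85
f 91 83 92
f 91 92 85
f 92 83 93
f 92 93 85
f 93 83 84
f 93 84 85



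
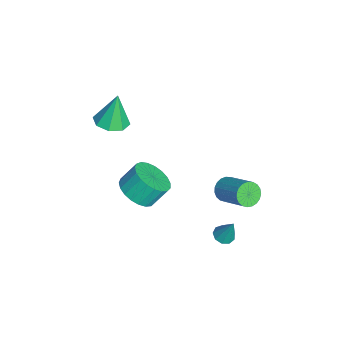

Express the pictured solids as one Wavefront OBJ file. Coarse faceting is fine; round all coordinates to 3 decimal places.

v 2.307 2.16 -0.713
v 2.641 2.312 -1.285
v 3.848 3.292 -0.319
v 3.513 3.14 0.253
v 2.455 2.524 -1.268
v 3.662 3.504 -0.302
v 2.243 2.673 -1.154
v 3.45 3.653 -0.189
v 2.042 2.734 -0.965
v 3.249 3.714 0.001
v 1.887 2.695 -0.732
v 3.094 3.675 0.234
v 1.805 2.564 -0.495
v 3.011 3.544 0.47
v 1.809 2.363 -0.296
v 3.015 3.343 0.669
v 1.899 2.127 -0.17
v 3.106 3.107 0.796
v 2.06 1.896 -0.137
v 3.266 2.876 0.829
v 2.263 1.712 -0.203
v 3.47 2.692 0.762
v 2.474 1.604 -0.358
v 3.681 2.585 0.607
v 2.656 1.593 -0.574
v 3.863 2.573 0.391
v 2.778 1.68 -0.814
v 3.984 2.66 0.151
v 2.818 1.85 -1.037
v 4.024 2.83 -0.071
v 2.77 2.073 -1.203
v 3.976 3.054 -0.238
v 1.449 -2.312 -0.845
v 1.141 -1.7 -0.377
v 0.788 -2.086 -1.575
v 0.48 -1.474 -1.107
v 2.22 -1.566 -1.313
v 1.912 -0.954 -0.845
v 1.559 -1.34 -2.043
v 1.251 -0.728 -1.575
v -0.167 -3.22 2.095
v 0.545 -2.669 2.079
v -0.373 -2.9 3.865
v -0.046 -2.34 1.95
v -0.708 -2.525 1.907
v -1.053 -3.118 1.973
v -0.879 -3.77 2.111
v -0.288 -4.1 2.24
v 0.374 -3.914 2.284
v 0.719 -3.321 2.217
v 3.399 -1.991 0.333
v 4.406 -1.9 0.469
v 4.207 -1.158 1.443
v 3.201 -1.249 1.307
v 4.323 -1.577 0.207
v 4.124 -0.836 1.181
v 4.081 -1.326 -0.034
v 3.882 -0.585 0.94
v 3.72 -1.19 -0.211
v 3.521 -0.448 0.763
v 3.304 -1.192 -0.294
v 3.105 -0.451 0.679
v 2.905 -1.333 -0.269
v 2.706 -0.591 0.705
v 2.591 -1.587 -0.14
v 2.392 -0.845 0.834
v 2.417 -1.911 0.072
v 2.218 -1.169 1.045
v 2.412 -2.249 0.328
v 2.214 -1.507 1.302
v 2.579 -2.542 0.585
v 2.38 -1.8 1.559
v 2.887 -2.74 0.799
v 2.688 -1.998 1.773
v 3.284 -2.808 0.932
v 3.085 -2.067 1.906
v 3.701 -2.735 0.962
v 3.502 -1.994 1.935
v 4.065 -2.534 0.882
v 3.867 -1.792 1.856
v 4.315 -2.238 0.708
v 4.116 -1.497 1.682
v 3.654 2.041 -2.896
v 4.181 1.923 -2.998
v 4.006 2.459 -1.564
v 4.109 2.28 -3.091
v 3.824 2.525 -3.093
v 3.459 2.544 -3.003
v 3.186 2.327 -2.862
v 3.131 1.976 -2.738
v 3.322 1.655 -2.687
v 3.667 1.515 -2.734
v 4.007 1.621 -2.857
f 2 1 5
f 2 5 3
f 3 5 6
f 3 6 4
f 5 1 7
f 5 7 6
f 6 7 8
f 6 8 4
f 7 1 9
f 7 9 8
f 8 9 10
f 8 10 4
f 9 1 11
f 9 11 10
f 10 11 12
f 10 12 4
f 11 1 13
f 11 13 12
f 12 13 14
f 12 14 4
f 13 1 15
f 13 15 14
f 14 15 16
f 14 16 4
f 15 1 17
f 15 17 16
f 16 17 18
f 16 18 4
f 17 1 19
f 17 19 18
f 18 19 20
f 18 20 4
f 19 1 21
f 19 21 20
f 20 21 22
f 20 22 4
f 21 1 23
f 21 23 22
f 22 23 24
f 22 24 4
f 23 1 25
f 23 25 24
f 24 25 26
f 24 26 4
f 25 1 27
f 25 27 26
f 26 27 28
f 26 28 4
f 27 1 29
f 27 29 28
f 28 29 30
f 28 30 4
f 29 1 31
f 29 31 30
f 30 31 32
f 30 32 4
f 31 1 2
f 31 2 32
f 32 2 3
f 32 3 4
f 34 36 33
f 37 34 33
f 33 36 35
f 35 37 33
f 34 40 36
f 38 34 37
f 38 40 34
f 36 40 35
f 39 37 35
f 35 40 39
f 39 38 37
f 40 38 39
f 42 41 44
f 42 44 43
f 44 41 45
f 44 45 43
f 45 41 46
f 45 46 43
f 46 41 47
f 46 47 43
f 47 41 48
f 47 48 43
f 48 41 49
f 48 49 43
f 49 41 50
f 49 50 43
f 50 41 42
f 50 42 43
f 52 51 55
f 52 55 53
f 53 55 56
f 53 56 54
f 55 51 57
f 55 57 56
f 56 57 58
f 56 58 54
f 57 51 59
f 57 59 58
f 58 59 60
f 58 60 54
f 59 51 61
f 59 61 60
f 60 61 62
f 60 62 54
f 61 51 63
f 61 63 62
f 62 63 64
f 62 64 54
f 63 51 65
f 63 65 64
f 64 65 66
f 64 66 54
f 65 51 67
f 65 67 66
f 66 67 68
f 66 68 54
f 67 51 69
f 67 69 68
f 68 69 70
f 68 70 54
f 69 51 71
f 69 71 70
f 70 71 72
f 70 72 54
f 71 51 73
f 71 73 72
f 72 73 74
f 72 74 54
f 73 51 75
f 73 75 74
f 74 75 76
f 74 76 54
f 75 51 77
f 75 77 76
f 76 77 78
f 76 78 54
f 77 51 79
f 77 79 78
f 78 79 80
f 78 80 54
f 79 51 81
f 79 81 80
f 80 81 82
f 80 82 54
f 81 51 52
f 81 52 82
f 82 52 53
f 82 53 54
f 84 83 86
f 84 86 85
f 86 83 87
f 86 87 85
f 87 83 88
f 87 88 85
f 88 83 89
f 88 89 85
f 89 83 90
f 89 90 85
f 90 83 91
f 90 91 85
f 91 83 92
f 91 92 85
f 92 83 93
f 92 93 85
f 93 83 84
f 93 84 85



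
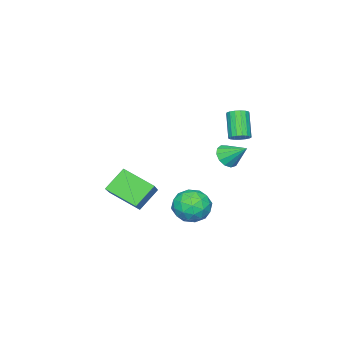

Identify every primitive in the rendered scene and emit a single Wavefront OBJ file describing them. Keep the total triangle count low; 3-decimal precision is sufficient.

v -1.729 2.81 1.027
v -1.072 2.578 1.378
v -1.791 3.97 1.913
v -0.95 2.838 1.046
v -1.075 3.09 0.707
v -1.408 3.252 0.471
v -1.842 3.275 0.411
v -2.241 3.15 0.547
v -2.477 2.917 0.835
v -2.476 2.65 1.185
v -2.237 2.434 1.484
v -1.837 2.338 1.639
v -1.403 2.391 1.599
v -2.206 1.339 -3.167
v -1.406 1.944 -2.612
v -0.994 -0.044 -3.408
v -0.194 0.561 -2.853
v -1.097 0.145 -2.282
v -1.846 1 -2.134
v -0.554 0.9 -3.886
v -1.303 1.755 -3.738
v -0.385 1.672 -3.056
v -0.721 1.205 -2.065
v -1.679 0.695 -3.955
v -2.015 0.228 -2.964
v -1.912 1.763 -2.868
v -0.488 0.137 -3.152
v -1.018 -0.107 -2.816
v -0.548 0.248 -2.49
v -2.171 1.208 -2.587
v -1.701 1.563 -2.261
v -1.519 0.506 -2.067
v -0.699 0.337 -3.759
v -0.229 0.692 -3.433
v -1.852 1.652 -3.53
v -1.382 2.007 -3.204
v -0.881 1.394 -3.953
v -0.842 1.959 -2.803
v -0.13 1.146 -2.945
v -0.341 1.345 -3.552
v -0.781 1.848 -3.465
v -1.039 1.684 -2.22
v -0.327 0.871 -2.362
v -0.858 0.627 -2.027
v -1.298 1.129 -1.939
v -0.439 1.525 -2.482
v -2.073 1.029 -3.658
v -1.361 0.216 -3.8
v -1.102 0.771 -4.081
v -1.542 1.273 -3.993
v -2.27 0.754 -3.075
v -1.558 -0.059 -3.217
v -1.619 0.052 -2.555
v -2.059 0.555 -2.468
v -1.961 0.375 -3.538
v -1.218 3.908 2.891
v -0.924 3.403 2.806
v -1.709 2.728 4.104
v -2.002 3.232 4.189
v -0.758 3.549 2.982
v -1.543 2.873 4.28
v -0.698 3.777 3.137
v -1.482 3.101 4.435
v -0.756 4.035 3.236
v -1.541 3.359 4.534
v -0.921 4.264 3.256
v -1.705 3.588 4.554
v -1.153 4.411 3.192
v -1.937 3.735 4.49
v -1.4 4.443 3.06
v -2.185 3.768 4.357
v -1.605 4.352 2.888
v -2.39 3.677 4.186
v -1.722 4.16 2.718
v -2.507 3.485 4.015
v -1.723 3.91 2.587
v -2.508 3.234 3.884
v -1.608 3.659 2.526
v -2.393 2.984 3.823
v -1.404 3.465 2.548
v -2.189 2.79 3.846
v -1.157 3.373 2.649
v -1.942 2.697 3.947
v 0.59 -3.091 -2.512
v -0.525 -2.736 -1.392
v 0.259 -1.349 -3.394
v -0.856 -0.994 -2.273
v 2.136 -2.166 -1.267
v 1.021 -1.811 -0.146
v 1.805 -0.424 -2.148
v 0.69 -0.069 -1.028
f 2 1 4
f 2 4 3
f 4 1 5
f 4 5 3
f 5 1 6
f 5 6 3
f 6 1 7
f 6 7 3
f 7 1 8
f 7 8 3
f 8 1 9
f 8 9 3
f 9 1 10
f 9 10 3
f 10 1 11
f 10 11 3
f 11 1 12
f 11 12 3
f 12 1 13
f 12 13 3
f 13 1 2
f 13 2 3
f 14 51 30
f 51 25 54
f 30 54 19
f 51 54 30
f 14 30 26
f 30 19 31
f 26 31 15
f 30 31 26
f 14 26 35
f 26 15 36
f 35 36 21
f 26 36 35
f 14 35 47
f 35 21 50
f 47 50 24
f 35 50 47
f 14 47 51
f 47 24 55
f 51 55 25
f 47 55 51
f 15 31 42
f 31 19 45
f 42 45 23
f 31 45 42
f 19 54 32
f 54 25 53
f 32 53 18
f 54 53 32
f 25 55 52
f 55 24 48
f 52 48 16
f 55 48 52
f 24 50 49
f 50 21 37
f 49 37 20
f 50 37 49
f 21 36 41
f 36 15 38
f 41 38 22
f 36 38 41
f 17 43 29
f 43 23 44
f 29 44 18
f 43 44 29
f 17 29 27
f 29 18 28
f 27 28 16
f 29 28 27
f 17 27 34
f 27 16 33
f 34 33 20
f 27 33 34
f 17 34 39
f 34 20 40
f 39 40 22
f 34 40 39
f 17 39 43
f 39 22 46
f 43 46 23
f 39 46 43
f 18 44 32
f 44 23 45
f 32 45 19
f 44 45 32
f 16 28 52
f 28 18 53
f 52 53 25
f 28 53 52
f 20 33 49
f 33 16 48
f 49 48 24
f 33 48 49
f 22 40 41
f 40 20 37
f 41 37 21
f 40 37 41
f 23 46 42
f 46 22 38
f 42 38 15
f 46 38 42
f 57 56 60
f 57 60 58
f 58 60 61
f 58 61 59
f 60 56 62
f 60 62 61
f 61 62 63
f 61 63 59
f 62 56 64
f 62 64 63
f 63 64 65
f 63 65 59
f 64 56 66
f 64 66 65
f 65 66 67
f 65 67 59
f 66 56 68
f 66 68 67
f 67 68 69
f 67 69 59
f 68 56 70
f 68 70 69
f 69 70 71
f 69 71 59
f 70 56 72
f 70 72 71
f 71 72 73
f 71 73 59
f 72 56 74
f 72 74 73
f 73 74 75
f 73 75 59
f 74 56 76
f 74 76 75
f 75 76 77
f 75 77 59
f 76 56 78
f 76 78 77
f 77 78 79
f 77 79 59
f 78 56 80
f 78 80 79
f 79 80 81
f 79 81 59
f 80 56 82
f 80 82 81
f 81 82 83
f 81 83 59
f 82 56 57
f 82 57 83
f 83 57 58
f 83 58 59
f 85 87 84
f 88 85 84
f 84 87 86
f 86 88 84
f 85 91 87
f 89 85 88
f 89 91 85
f 87 91 86
f 90 88 86
f 86 91 90
f 90 89 88
f 91 89 90



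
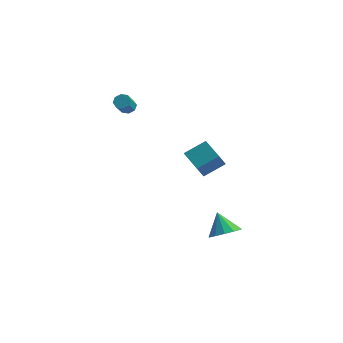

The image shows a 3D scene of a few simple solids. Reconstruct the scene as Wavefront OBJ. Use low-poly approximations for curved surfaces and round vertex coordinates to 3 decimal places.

v 4.279 -2.548 -2.566
v 5.044 -1.982 -2.375
v 3.561 -1.972 -1.394
v 4.722 -1.697 -2.712
v 4.259 -1.682 -3.003
v 3.803 -1.942 -3.155
v 3.498 -2.394 -3.12
v 3.441 -2.895 -2.909
v 3.65 -3.286 -2.589
v 4.059 -3.442 -2.262
v 4.538 -3.314 -2.031
v 4.934 -2.943 -1.97
v 5.123 -2.447 -2.098
v -3.795 2.392 3.04
v -3.572 2.016 2.708
v -3.581 1.251 3.567
v -3.805 1.628 3.9
v -3.282 2.242 2.912
v -3.291 1.477 3.771
v -3.293 2.556 3.192
v -3.302 1.792 4.051
v -3.598 2.775 3.383
v -3.607 2.01 4.242
v -4.019 2.769 3.373
v -4.028 2.004 4.232
v -4.309 2.543 3.169
v -4.318 1.778 4.028
v -4.298 2.228 2.889
v -4.307 1.464 3.748
v -3.993 2.01 2.698
v -4.002 1.245 3.557
v 1.393 -0.596 1.439
v 1.342 -1.455 2.568
v 2.34 0.288 2.154
v 2.289 -0.571 3.284
v 2.491 -1.349 0.916
v 2.44 -2.208 2.046
v 3.438 -0.465 1.632
v 3.387 -1.324 2.761
f 2 1 4
f 2 4 3
f 4 1 5
f 4 5 3
f 5 1 6
f 5 6 3
f 6 1 7
f 6 7 3
f 7 1 8
f 7 8 3
f 8 1 9
f 8 9 3
f 9 1 10
f 9 10 3
f 10 1 11
f 10 11 3
f 11 1 12
f 11 12 3
f 12 1 13
f 12 13 3
f 13 1 2
f 13 2 3
f 15 14 18
f 15 18 16
f 16 18 19
f 16 19 17
f 18 14 20
f 18 20 19
f 19 20 21
f 19 21 17
f 20 14 22
f 20 22 21
f 21 22 23
f 21 23 17
f 22 14 24
f 22 24 23
f 23 24 25
f 23 25 17
f 24 14 26
f 24 26 25
f 25 26 27
f 25 27 17
f 26 14 28
f 26 28 27
f 27 28 29
f 27 29 17
f 28 14 30
f 28 30 29
f 29 30 31
f 29 31 17
f 30 14 15
f 30 15 31
f 31 15 16
f 31 16 17
f 33 35 32
f 36 33 32
f 32 35 34
f 34 36 32
f 33 39 35
f 37 33 36
f 37 39 33
f 35 39 34
f 38 36 34
f 34 39 38
f 38 37 36
f 39 37 38



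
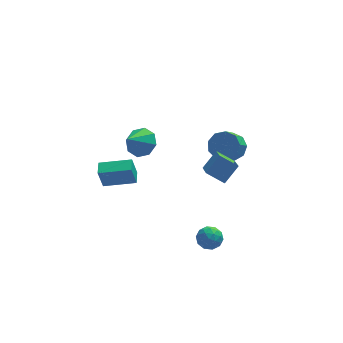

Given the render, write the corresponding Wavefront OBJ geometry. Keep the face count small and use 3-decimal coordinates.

v -2.038 1.388 2.198
v -1.242 1.439 2.865
v -2.942 0.572 3.342
v -1.73 2.065 2.925
v -2.399 2.294 2.559
v -2.856 1.992 1.982
v -2.834 1.336 1.532
v -2.346 0.71 1.472
v -1.677 0.481 1.838
v -1.22 0.784 2.415
v 0.663 -3.413 -2.218
v 1.348 -3.413 -2.689
v 1.052 -4.567 -1.651
v 1.737 -4.567 -2.122
v 1.647 -4.003 -1.519
v 1.407 -3.289 -1.869
v 0.993 -4.691 -2.471
v 0.753 -3.977 -2.821
v 1.552 -4.202 -2.845
v 1.956 -3.778 -2.256
v 0.444 -4.202 -2.084
v 0.848 -3.778 -1.495
v 0.971 -3.311 -2.503
v 1.429 -4.669 -1.837
v 1.376 -4.337 -1.483
v 1.779 -4.337 -1.759
v 1.006 -3.239 -2.021
v 1.408 -3.239 -2.298
v 1.584 -3.586 -1.611
v 0.992 -4.741 -2.042
v 1.394 -4.741 -2.319
v 0.621 -3.643 -2.581
v 1.024 -3.643 -2.857
v 0.816 -4.394 -2.729
v 1.494 -3.775 -2.871
v 1.722 -4.454 -2.538
v 1.285 -4.527 -2.743
v 1.144 -4.107 -2.949
v 1.731 -3.526 -2.526
v 1.96 -4.205 -2.192
v 1.907 -3.873 -1.838
v 1.766 -3.453 -2.044
v 1.851 -3.99 -2.617
v 0.44 -3.775 -2.148
v 0.669 -4.454 -1.814
v 0.634 -4.527 -2.296
v 0.493 -4.107 -2.502
v 0.678 -3.526 -1.802
v 0.906 -4.205 -1.469
v 1.256 -3.873 -1.391
v 1.115 -3.453 -1.597
v 0.549 -3.99 -1.723
v -4.736 -3.194 2.719
v -5.027 -3.299 4.043
v -4.594 -2.321 2.819
v -4.886 -2.426 4.143
v -2.894 -3.534 3.097
v -3.186 -3.639 4.421
v -2.753 -2.661 3.197
v -3.044 -2.766 4.521
v 3.785 4.203 -1.491
v 4.453 3.46 -1.742
v 3.842 2.574 -0.74
v 3.175 3.317 -0.489
v 4.719 3.859 -1.226
v 4.109 2.973 -0.224
v 4.549 4.419 -0.834
v 3.938 3.533 0.167
v 4.021 4.878 -0.75
v 3.411 3.992 0.252
v 3.383 5.021 -1.012
v 2.772 4.135 -0.01
v 2.933 4.782 -1.498
v 2.323 3.895 -0.497
v 2.882 4.271 -1.981
v 2.272 3.385 -0.98
v 3.254 3.729 -2.235
v 2.643 2.843 -1.233
v 3.874 3.408 -2.14
v 3.263 2.522 -1.138
v 2.601 0.611 -1.069
v 2.538 -0.995 -0.056
v 1.567 1.078 -0.394
v 1.505 -0.528 0.619
v 3.495 1.188 -0.099
v 3.433 -0.418 0.914
v 2.462 1.655 0.576
v 2.399 0.049 1.589
f 2 1 4
f 2 4 3
f 4 1 5
f 4 5 3
f 5 1 6
f 5 6 3
f 6 1 7
f 6 7 3
f 7 1 8
f 7 8 3
f 8 1 9
f 8 9 3
f 9 1 10
f 9 10 3
f 10 1 2
f 10 2 3
f 11 48 27
f 48 22 51
f 27 51 16
f 48 51 27
f 11 27 23
f 27 16 28
f 23 28 12
f 27 28 23
f 11 23 32
f 23 12 33
f 32 33 18
f 23 33 32
f 11 32 44
f 32 18 47
f 44 47 21
f 32 47 44
f 11 44 48
f 44 21 52
f 48 52 22
f 44 52 48
f 12 28 39
f 28 16 42
f 39 42 20
f 28 42 39
f 16 51 29
f 51 22 50
f 29 50 15
f 51 50 29
f 22 52 49
f 52 21 45
f 49 45 13
f 52 45 49
f 21 47 46
f 47 18 34
f 46 34 17
f 47 34 46
f 18 33 38
f 33 12 35
f 38 35 19
f 33 35 38
f 14 40 26
f 40 20 41
f 26 41 15
f 40 41 26
f 14 26 24
f 26 15 25
f 24 25 13
f 26 25 24
f 14 24 31
f 24 13 30
f 31 30 17
f 24 30 31
f 14 31 36
f 31 17 37
f 36 37 19
f 31 37 36
f 14 36 40
f 36 19 43
f 40 43 20
f 36 43 40
f 15 41 29
f 41 20 42
f 29 42 16
f 41 42 29
f 13 25 49
f 25 15 50
f 49 50 22
f 25 50 49
f 17 30 46
f 30 13 45
f 46 45 21
f 30 45 46
f 19 37 38
f 37 17 34
f 38 34 18
f 37 34 38
f 20 43 39
f 43 19 35
f 39 35 12
f 43 35 39
f 54 56 53
f 57 54 53
f 53 56 55
f 55 57 53
f 54 60 56
f 58 54 57
f 58 60 54
f 56 60 55
f 59 57 55
f 55 60 59
f 59 58 57
f 60 58 59
f 62 61 65
f 62 65 63
f 63 65 66
f 63 66 64
f 65 61 67
f 65 67 66
f 66 67 68
f 66 68 64
f 67 61 69
f 67 69 68
f 68 69 70
f 68 70 64
f 69 61 71
f 69 71 70
f 70 71 72
f 70 72 64
f 71 61 73
f 71 73 72
f 72 73 74
f 72 74 64
f 73 61 75
f 73 75 74
f 74 75 76
f 74 76 64
f 75 61 77
f 75 77 76
f 76 77 78
f 76 78 64
f 77 61 79
f 77 79 78
f 78 79 80
f 78 80 64
f 79 61 62
f 79 62 80
f 80 62 63
f 80 63 64
f 82 84 81
f 85 82 81
f 81 84 83
f 83 85 81
f 82 88 84
f 86 82 85
f 86 88 82
f 84 88 83
f 87 85 83
f 83 88 87
f 87 86 85
f 88 86 87



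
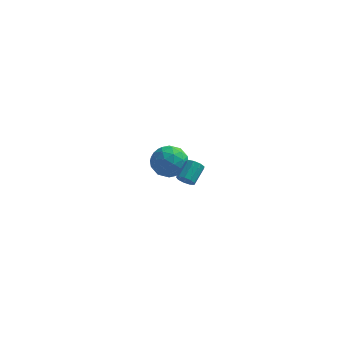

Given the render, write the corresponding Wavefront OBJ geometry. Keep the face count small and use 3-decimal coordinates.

v 0.173 3.959 -2.612
v 1.114 3.577 -2.059
v -0.874 2.703 -1.701
v 0.067 2.321 -1.148
v -0.353 3.373 -0.915
v 0.294 4.149 -1.478
v -0.054 2.131 -2.282
v 0.593 2.907 -2.845
v 0.974 2.447 -1.855
v 0.789 3.215 -1.01
v -0.549 3.065 -2.75
v -0.734 3.833 -1.905
v 0.735 3.878 -2.416
v -0.495 2.402 -1.344
v -0.742 3.02 -1.207
v -0.189 2.796 -0.882
v 0.253 4.214 -2.074
v 0.806 3.99 -1.749
v -0.056 3.87 -1.076
v -0.566 2.29 -2.011
v -0.013 2.066 -1.686
v 0.429 3.484 -2.878
v 0.982 3.26 -2.553
v 0.296 2.41 -2.684
v 1.206 2.989 -1.97
v 0.591 2.251 -1.435
v 0.52 2.139 -2.101
v 0.9 2.596 -2.433
v 1.097 3.44 -1.474
v 0.482 2.702 -0.938
v 0.235 3.321 -0.801
v 0.615 3.777 -1.132
v 1.015 2.776 -1.354
v -0.242 3.578 -2.822
v -0.857 2.84 -2.286
v -0.375 2.503 -2.628
v 0.005 2.959 -2.959
v -0.351 4.029 -2.325
v -0.966 3.291 -1.79
v -0.66 3.684 -1.327
v -0.28 4.141 -1.659
v -0.775 3.504 -2.406
v 2.912 -4.477 2.318
v 3.355 -4.413 2.033
v 3.63 -3.439 2.677
v 3.188 -3.503 2.962
v 3.08 -4.234 1.878
v 3.356 -3.259 2.523
v 2.728 -4.168 1.929
v 3.003 -3.194 2.574
v 2.461 -4.247 2.162
v 2.736 -3.272 2.807
v 2.406 -4.433 2.468
v 2.681 -3.459 3.112
v 2.588 -4.64 2.703
v 2.863 -3.666 3.348
v 2.921 -4.771 2.759
v 3.197 -3.797 3.403
v 3.251 -4.764 2.607
v 3.526 -3.79 3.252
v 3.422 -4.623 2.321
v 3.697 -3.649 2.965
f 1 38 17
f 38 12 41
f 17 41 6
f 38 41 17
f 1 17 13
f 17 6 18
f 13 18 2
f 17 18 13
f 1 13 22
f 13 2 23
f 22 23 8
f 13 23 22
f 1 22 34
f 22 8 37
f 34 37 11
f 22 37 34
f 1 34 38
f 34 11 42
f 38 42 12
f 34 42 38
f 2 18 29
f 18 6 32
f 29 32 10
f 18 32 29
f 6 41 19
f 41 12 40
f 19 40 5
f 41 40 19
f 12 42 39
f 42 11 35
f 39 35 3
f 42 35 39
f 11 37 36
f 37 8 24
f 36 24 7
f 37 24 36
f 8 23 28
f 23 2 25
f 28 25 9
f 23 25 28
f 4 30 16
f 30 10 31
f 16 31 5
f 30 31 16
f 4 16 14
f 16 5 15
f 14 15 3
f 16 15 14
f 4 14 21
f 14 3 20
f 21 20 7
f 14 20 21
f 4 21 26
f 21 7 27
f 26 27 9
f 21 27 26
f 4 26 30
f 26 9 33
f 30 33 10
f 26 33 30
f 5 31 19
f 31 10 32
f 19 32 6
f 31 32 19
f 3 15 39
f 15 5 40
f 39 40 12
f 15 40 39
f 7 20 36
f 20 3 35
f 36 35 11
f 20 35 36
f 9 27 28
f 27 7 24
f 28 24 8
f 27 24 28
f 10 33 29
f 33 9 25
f 29 25 2
f 33 25 29
f 44 43 47
f 44 47 45
f 45 47 48
f 45 48 46
f 47 43 49
f 47 49 48
f 48 49 50
f 48 50 46
f 49 43 51
f 49 51 50
f 50 51 52
f 50 52 46
f 51 43 53
f 51 53 52
f 52 53 54
f 52 54 46
f 53 43 55
f 53 55 54
f 54 55 56
f 54 56 46
f 55 43 57
f 55 57 56
f 56 57 58
f 56 58 46
f 57 43 59
f 57 59 58
f 58 59 60
f 58 60 46
f 59 43 61
f 59 61 60
f 60 61 62
f 60 62 46
f 61 43 44
f 61 44 62
f 62 44 45
f 62 45 46



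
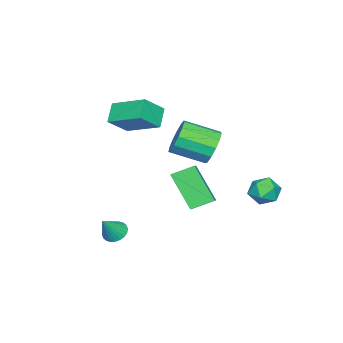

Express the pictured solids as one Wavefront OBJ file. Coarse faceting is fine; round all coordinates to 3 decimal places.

v -0.929 -3.259 4.085
v -0.738 -1.486 4.825
v -1.852 -2.796 3.216
v -1.661 -1.024 3.956
v -0.119 -3.036 3.344
v 0.072 -1.264 4.084
v -1.042 -2.574 2.475
v -0.851 -0.801 3.215
v 2.636 -1.134 -1.726
v 2.982 -1.514 -2.054
v 3.424 -1.306 -0.694
v 3.086 -1.305 -2.099
v 3.122 -1.07 -2.088
v 3.084 -0.845 -2.021
v 2.978 -0.664 -1.909
v 2.819 -0.554 -1.77
v 2.633 -0.533 -1.624
v 2.447 -0.603 -1.493
v 2.289 -0.754 -1.398
v 2.185 -0.963 -1.352
v 2.149 -1.198 -1.364
v 2.187 -1.423 -1.431
v 2.293 -1.604 -1.542
v 2.452 -1.714 -1.682
v 2.638 -1.735 -1.828
v 2.824 -1.665 -1.959
v -2.637 3.938 -0.257
v -2.101 3.529 -0.742
v -3.639 3.171 -0.718
v -3.103 2.762 -1.203
v -3.069 2.671 -0.379
v -2.45 3.145 -0.093
v -3.29 3.555 -1.367
v -2.671 4.029 -1.081
v -2.505 3.293 -1.428
v -2.368 2.746 -0.817
v -3.372 3.954 -0.643
v -3.235 3.407 -0.032
v -0.965 0.728 -1.626
v -1.421 -0.506 0.024
v -1.602 1.591 -1.157
v -2.058 0.356 0.493
v -0.162 1.064 -1.153
v -0.618 -0.171 0.497
v -0.799 1.926 -0.684
v -1.255 0.692 0.966
v -2.162 1.164 1.809
v -1.842 1.626 2.574
v -1.198 0.119 3.217
v -1.518 -0.344 2.451
v -2.338 1.465 2.692
v -1.695 -0.042 3.335
v -2.779 1.207 2.53
v -2.135 -0.3 3.172
v -3.023 0.936 2.139
v -2.38 -0.571 2.781
v -2.994 0.737 1.643
v -2.351 -0.77 2.285
v -2.701 0.673 1.199
v -2.057 -0.834 1.841
v -2.236 0.765 0.95
v -1.593 -0.742 1.592
v -1.748 0.984 0.973
v -1.105 -0.523 1.615
v -1.391 1.259 1.261
v -0.748 -0.248 1.904
v -1.279 1.504 1.724
v -0.636 -0.003 2.366
v -1.447 1.641 2.213
v -0.803 0.134 2.855
f 2 4 1
f 5 2 1
f 1 4 3
f 3 5 1
f 2 8 4
f 6 2 5
f 6 8 2
f 4 8 3
f 7 5 3
f 3 8 7
f 7 6 5
f 8 6 7
f 10 9 12
f 10 12 11
f 12 9 13
f 12 13 11
f 13 9 14
f 13 14 11
f 14 9 15
f 14 15 11
f 15 9 16
f 15 16 11
f 16 9 17
f 16 17 11
f 17 9 18
f 17 18 11
f 18 9 19
f 18 19 11
f 19 9 20
f 19 20 11
f 20 9 21
f 20 21 11
f 21 9 22
f 21 22 11
f 22 9 23
f 22 23 11
f 23 9 24
f 23 24 11
f 24 9 25
f 24 25 11
f 25 9 26
f 25 26 11
f 26 9 10
f 26 10 11
f 27 38 32
f 27 32 28
f 27 28 34
f 27 34 37
f 27 37 38
f 28 32 36
f 32 38 31
f 38 37 29
f 37 34 33
f 34 28 35
f 30 36 31
f 30 31 29
f 30 29 33
f 30 33 35
f 30 35 36
f 31 36 32
f 29 31 38
f 33 29 37
f 35 33 34
f 36 35 28
f 40 42 39
f 43 40 39
f 39 42 41
f 41 43 39
f 40 46 42
f 44 40 43
f 44 46 40
f 42 46 41
f 45 43 41
f 41 46 45
f 45 44 43
f 46 44 45
f 48 47 51
f 48 51 49
f 49 51 52
f 49 52 50
f 51 47 53
f 51 53 52
f 52 53 54
f 52 54 50
f 53 47 55
f 53 55 54
f 54 55 56
f 54 56 50
f 55 47 57
f 55 57 56
f 56 57 58
f 56 58 50
f 57 47 59
f 57 59 58
f 58 59 60
f 58 60 50
f 59 47 61
f 59 61 60
f 60 61 62
f 60 62 50
f 61 47 63
f 61 63 62
f 62 63 64
f 62 64 50
f 63 47 65
f 63 65 64
f 64 65 66
f 64 66 50
f 65 47 67
f 65 67 66
f 66 67 68
f 66 68 50
f 67 47 69
f 67 69 68
f 68 69 70
f 68 70 50
f 69 47 48
f 69 48 70
f 70 48 49
f 70 49 50



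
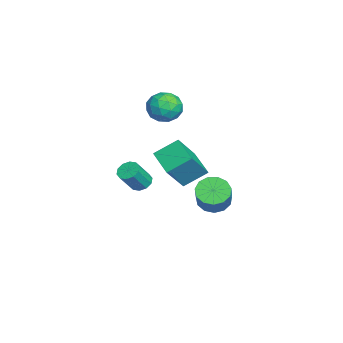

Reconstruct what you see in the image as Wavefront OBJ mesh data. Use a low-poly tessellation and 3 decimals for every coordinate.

v -4.567 -2.277 4.102
v -3.918 -1.363 4.011
v -3.102 -3.337 3.889
v -2.453 -2.423 3.798
v -2.928 -2.68 4.785
v -3.833 -2.025 4.917
v -3.187 -2.675 2.983
v -4.092 -2.02 3.115
v -3.065 -1.609 3.32
v -2.905 -1.611 4.433
v -4.115 -3.089 3.467
v -3.955 -3.091 4.58
v -4.371 -1.727 4.076
v -2.649 -2.973 3.824
v -2.928 -3.124 4.405
v -2.547 -2.586 4.351
v -4.321 -2.116 4.608
v -3.94 -1.579 4.554
v -3.358 -2.353 5.009
v -3.08 -3.121 3.346
v -2.699 -2.584 3.292
v -4.473 -2.114 3.549
v -4.092 -1.576 3.495
v -3.662 -2.347 2.891
v -3.488 -1.334 3.615
v -2.628 -1.957 3.49
v -3.059 -2.105 3.011
v -3.591 -1.72 3.089
v -3.394 -1.336 4.27
v -2.533 -1.958 4.144
v -2.812 -2.11 4.725
v -3.344 -1.725 4.802
v -2.893 -1.48 3.863
v -4.487 -2.742 3.756
v -3.626 -3.364 3.63
v -3.676 -2.975 3.098
v -4.208 -2.59 3.175
v -4.392 -2.743 4.41
v -3.532 -3.366 4.285
v -3.429 -2.98 4.811
v -3.961 -2.595 4.889
v -4.127 -3.22 4.037
v -1.167 -1.959 0.388
v -0.107 -2.827 2.019
v -1.484 -0.606 1.314
v -0.424 -1.474 2.945
v 0.424 -1.166 -0.225
v 1.484 -2.034 1.406
v 0.107 0.187 0.701
v 1.167 -0.681 2.332
v 0.752 -3.448 0.25
v 1.342 -3.129 0.086
v 2.057 -3.793 1.366
v 1.468 -4.112 1.53
v 1.12 -2.872 0.343
v 1.835 -3.535 1.624
v 0.757 -2.835 0.565
v 1.473 -3.498 1.845
v 0.393 -3.032 0.666
v 1.108 -3.695 1.947
v 0.166 -3.388 0.608
v 0.881 -4.051 1.889
v 0.163 -3.767 0.414
v 0.878 -4.431 1.694
v 0.385 -4.025 0.156
v 1.1 -4.688 1.437
v 0.747 -4.062 -0.065
v 1.463 -4.725 1.215
v 1.112 -3.865 -0.167
v 1.827 -4.528 1.114
v 1.339 -3.509 -0.109
v 2.054 -4.172 1.172
v -3.73 0.457 -3.55
v -3.104 1.052 -4.129
v -1.723 1.018 -2.669
v -2.35 0.423 -2.09
v -3.432 1.419 -3.81
v -2.051 1.385 -2.35
v -3.855 1.48 -3.409
v -2.474 1.446 -1.949
v -4.238 1.216 -3.052
v -2.857 1.182 -1.592
v -4.46 0.711 -2.854
v -3.079 0.677 -1.394
v -4.451 0.126 -2.877
v -3.07 0.092 -1.417
v -4.212 -0.354 -3.113
v -2.831 -0.388 -1.653
v -3.821 -0.577 -3.488
v -2.44 -0.611 -2.028
v -3.401 -0.472 -3.883
v -2.02 -0.506 -2.423
v -3.086 -0.071 -4.172
v -1.705 -0.105 -2.712
v -2.975 0.497 -4.264
v -1.594 0.463 -2.804
f 1 38 17
f 38 12 41
f 17 41 6
f 38 41 17
f 1 17 13
f 17 6 18
f 13 18 2
f 17 18 13
f 1 13 22
f 13 2 23
f 22 23 8
f 13 23 22
f 1 22 34
f 22 8 37
f 34 37 11
f 22 37 34
f 1 34 38
f 34 11 42
f 38 42 12
f 34 42 38
f 2 18 29
f 18 6 32
f 29 32 10
f 18 32 29
f 6 41 19
f 41 12 40
f 19 40 5
f 41 40 19
f 12 42 39
f 42 11 35
f 39 35 3
f 42 35 39
f 11 37 36
f 37 8 24
f 36 24 7
f 37 24 36
f 8 23 28
f 23 2 25
f 28 25 9
f 23 25 28
f 4 30 16
f 30 10 31
f 16 31 5
f 30 31 16
f 4 16 14
f 16 5 15
f 14 15 3
f 16 15 14
f 4 14 21
f 14 3 20
f 21 20 7
f 14 20 21
f 4 21 26
f 21 7 27
f 26 27 9
f 21 27 26
f 4 26 30
f 26 9 33
f 30 33 10
f 26 33 30
f 5 31 19
f 31 10 32
f 19 32 6
f 31 32 19
f 3 15 39
f 15 5 40
f 39 40 12
f 15 40 39
f 7 20 36
f 20 3 35
f 36 35 11
f 20 35 36
f 9 27 28
f 27 7 24
f 28 24 8
f 27 24 28
f 10 33 29
f 33 9 25
f 29 25 2
f 33 25 29
f 44 46 43
f 47 44 43
f 43 46 45
f 45 47 43
f 44 50 46
f 48 44 47
f 48 50 44
f 46 50 45
f 49 47 45
f 45 50 49
f 49 48 47
f 50 48 49
f 52 51 55
f 52 55 53
f 53 55 56
f 53 56 54
f 55 51 57
f 55 57 56
f 56 57 58
f 56 58 54
f 57 51 59
f 57 59 58
f 58 59 60
f 58 60 54
f 59 51 61
f 59 61 60
f 60 61 62
f 60 62 54
f 61 51 63
f 61 63 62
f 62 63 64
f 62 64 54
f 63 51 65
f 63 65 64
f 64 65 66
f 64 66 54
f 65 51 67
f 65 67 66
f 66 67 68
f 66 68 54
f 67 51 69
f 67 69 68
f 68 69 70
f 68 70 54
f 69 51 71
f 69 71 70
f 70 71 72
f 70 72 54
f 71 51 52
f 71 52 72
f 72 52 53
f 72 53 54
f 74 73 77
f 74 77 75
f 75 77 78
f 75 78 76
f 77 73 79
f 77 79 78
f 78 79 80
f 78 80 76
f 79 73 81
f 79 81 80
f 80 81 82
f 80 82 76
f 81 73 83
f 81 83 82
f 82 83 84
f 82 84 76
f 83 73 85
f 83 85 84
f 84 85 86
f 84 86 76
f 85 73 87
f 85 87 86
f 86 87 88
f 86 88 76
f 87 73 89
f 87 89 88
f 88 89 90
f 88 90 76
f 89 73 91
f 89 91 90
f 90 91 92
f 90 92 76
f 91 73 93
f 91 93 92
f 92 93 94
f 92 94 76
f 93 73 95
f 93 95 94
f 94 95 96
f 94 96 76
f 95 73 74
f 95 74 96
f 96 74 75
f 96 75 76

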